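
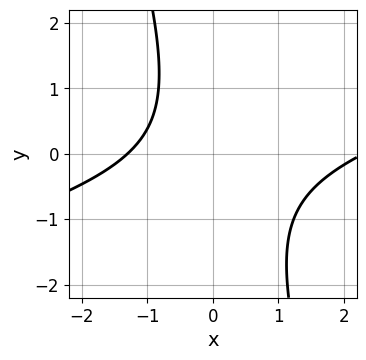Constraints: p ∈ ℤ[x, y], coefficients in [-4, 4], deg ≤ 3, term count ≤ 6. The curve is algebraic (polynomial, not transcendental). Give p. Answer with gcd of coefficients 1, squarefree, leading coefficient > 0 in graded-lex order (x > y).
The degree is 2 — the shape is more complex than any degree-1 curve.
Reading off the gridlines: it misses every integer gridline on the y-axis.
Together with the visible shape, these determine p as stated.

x^2 - 3*x*y - y^2 - x - 3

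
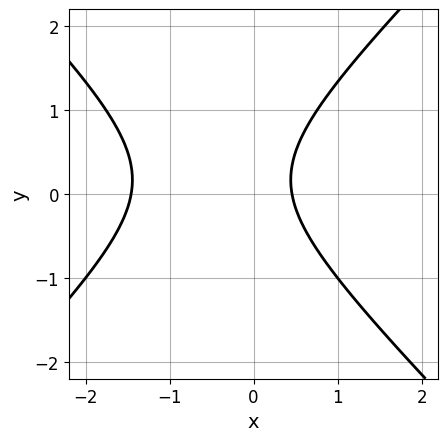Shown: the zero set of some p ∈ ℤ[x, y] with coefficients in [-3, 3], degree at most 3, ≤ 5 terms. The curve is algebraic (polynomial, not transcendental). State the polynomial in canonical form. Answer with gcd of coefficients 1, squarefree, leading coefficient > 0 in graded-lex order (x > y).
deg p = 2. The shape is more complex than any degree-1 curve.
From the axis intercepts and sections: it misses every integer gridline on the y-axis.
Putting this together gives p.

3*x^2 - 3*y^2 + 3*x + y - 2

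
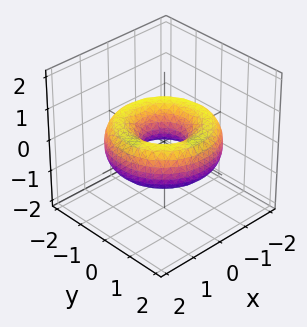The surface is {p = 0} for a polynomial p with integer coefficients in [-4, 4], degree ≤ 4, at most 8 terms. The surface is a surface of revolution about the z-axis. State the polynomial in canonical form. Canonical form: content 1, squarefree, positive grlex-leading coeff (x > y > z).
Degree: the shape is more complex than any degree-3 surface, so deg p = 4.
Symmetry: the z-axis is an axis of rotation, so x and y enter only as x² + y².
Checking where it meets the axes: the surface avoids every integer z-axis point in the box; a circular section at z = 0 has radius between 0 and 1.
The integer polynomial consistent with all of this is the stated p.

x^4 + 2*x^2*y^2 + y^4 - 3*x^2 - 3*y^2 + 3*z^2 + 1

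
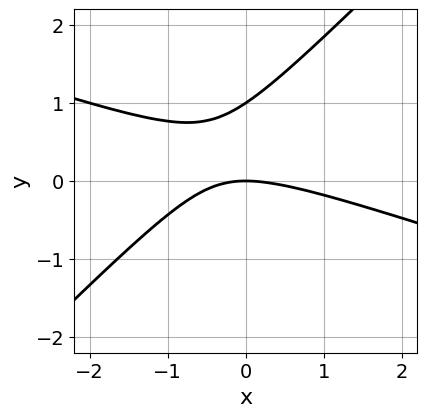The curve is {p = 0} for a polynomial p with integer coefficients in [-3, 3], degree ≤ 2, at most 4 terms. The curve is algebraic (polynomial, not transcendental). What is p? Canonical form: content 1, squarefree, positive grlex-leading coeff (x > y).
x^2 + 2*x*y - 3*y^2 + 3*y

First, degree: a generic line meets the curve in up to 2 points, so deg p = 2.
Then, from the axis intercepts and sections: it meets the x-axis at x = 0 (among the integer gridlines); the y-axis gridline crossings are at y ∈ {0, 1}.
Finally, fitting integer coefficients to these (and the overall shape) gives p.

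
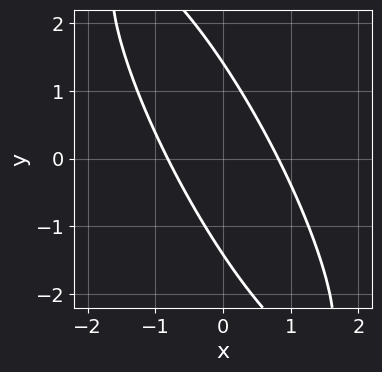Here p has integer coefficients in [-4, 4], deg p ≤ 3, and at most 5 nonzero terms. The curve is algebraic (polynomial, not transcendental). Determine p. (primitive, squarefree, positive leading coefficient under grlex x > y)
3*x^2 + 3*x*y + y^2 - 2

First, the degree is 2 — a generic line meets the curve in up to 2 points.
Finally, matching integer coefficients to the picture gives p.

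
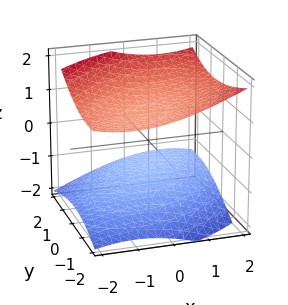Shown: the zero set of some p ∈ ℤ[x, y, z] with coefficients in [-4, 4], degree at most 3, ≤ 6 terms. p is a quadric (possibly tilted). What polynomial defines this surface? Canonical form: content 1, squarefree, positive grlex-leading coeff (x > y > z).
x^2 - x*y + y^2 + y*z - 3*z^2 + 3

The picture has 2 separate pieces. Treating them together as one polynomial.
deg p = 2. The shape is more complex than any degree-1 surface.
Reading off the gridlines: no y-intercept at any integer in the box; among the integer gridlines, it crosses the z-axis at z ∈ {-1, 1}.
Solving for integer coefficients yields p as stated.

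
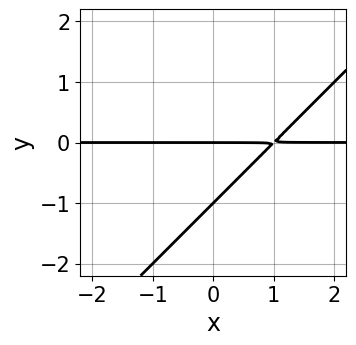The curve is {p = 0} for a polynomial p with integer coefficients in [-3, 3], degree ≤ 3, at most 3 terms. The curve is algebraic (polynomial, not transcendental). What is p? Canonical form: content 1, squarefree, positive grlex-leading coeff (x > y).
x*y - y^2 - y

(a) Degree: the shape is more complex than any degree-1 curve, so deg p = 2.
(b) Checking where it meets the axes: among the integer gridlines, it crosses the y-axis at y ∈ {-1, 0}; the visible x-axis segment lies entirely on the curve.
(c) Putting this together gives p.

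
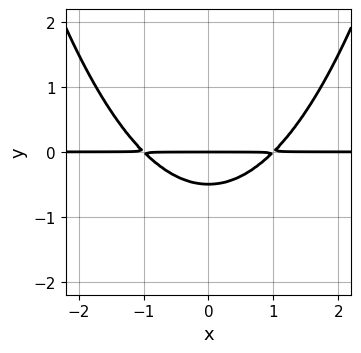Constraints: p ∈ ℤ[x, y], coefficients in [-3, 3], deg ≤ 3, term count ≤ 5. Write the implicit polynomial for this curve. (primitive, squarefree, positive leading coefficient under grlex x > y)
x^2*y - 2*y^2 - y

The degree is 3 — a generic line meets the curve in up to 3 points.
Symmetries: it's symmetric under x → −x, forcing even powers of x.
Reading off the gridlines: every point of the x-axis in the box is on the curve; one y-axis crossing is at y = 0.
Solving for integer coefficients yields p as stated.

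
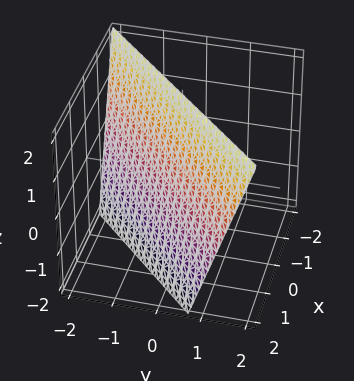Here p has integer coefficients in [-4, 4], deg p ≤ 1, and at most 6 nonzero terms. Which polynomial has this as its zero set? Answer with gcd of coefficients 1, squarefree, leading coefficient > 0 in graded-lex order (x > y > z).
3*x - 3*y + z - 2

1. Degree: every cross-section is a straight line — this is a plane, so deg p = 1.
2. From the axis intercepts and sections: one z-axis crossing is at z = 2.
3. Assembling these constraints gives the stated polynomial.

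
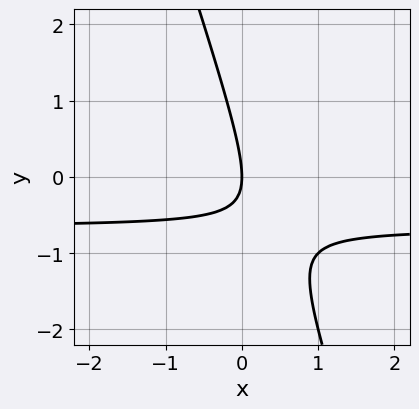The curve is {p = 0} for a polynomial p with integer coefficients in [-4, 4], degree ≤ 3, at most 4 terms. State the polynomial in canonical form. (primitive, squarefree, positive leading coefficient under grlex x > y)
3*x*y + y^2 + 2*x

First, the degree is 2 — no degree-1 curve has this shape.
Next, against the integer gridlines: it crosses the y-axis at the gridline y = 0; it meets the x-axis at x = 0 (among the integer gridlines).
Finally, fitting integer coefficients to these (and the overall shape) gives p.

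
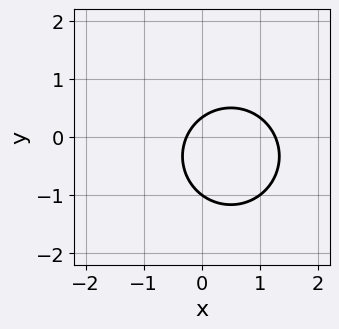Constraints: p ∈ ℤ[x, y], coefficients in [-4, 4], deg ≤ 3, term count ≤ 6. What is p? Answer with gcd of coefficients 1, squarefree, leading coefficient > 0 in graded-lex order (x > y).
(a) deg p = 2. No degree-1 curve has this shape.
(b) Checking where it meets the axes: one y-axis crossing is at y = -1.
(c) Putting this together gives p.

3*x^2 + 3*y^2 - 3*x + 2*y - 1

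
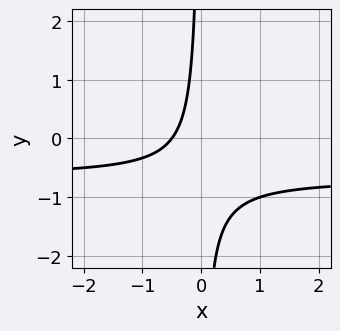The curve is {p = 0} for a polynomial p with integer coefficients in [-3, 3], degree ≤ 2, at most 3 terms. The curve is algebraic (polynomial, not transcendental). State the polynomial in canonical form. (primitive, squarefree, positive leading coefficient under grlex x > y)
(a) deg p = 2.
(b) From the axis intercepts and sections: it misses every integer gridline on the y-axis.
(c) Solving for integer coefficients yields p as stated.

3*x*y + 2*x + 1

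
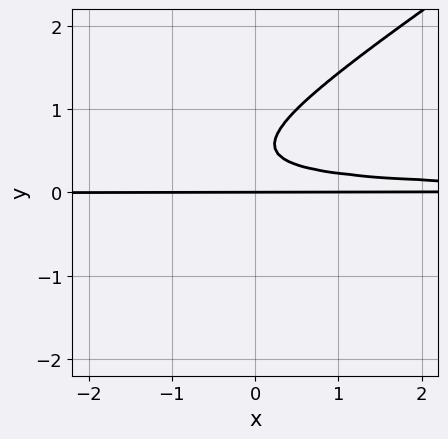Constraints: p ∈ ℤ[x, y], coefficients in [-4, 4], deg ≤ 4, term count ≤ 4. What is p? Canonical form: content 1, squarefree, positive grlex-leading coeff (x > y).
2*x*y^2 - 3*y^3 + 3*y^2 - y

First, degree: no degree-2 curve has this shape, so deg p = 3.
Next, from the axis intercepts and sections: the visible x-axis segment lies entirely on the curve; it crosses the y-axis at the gridline y = 0.
Finally, together with the visible shape, these determine p as stated.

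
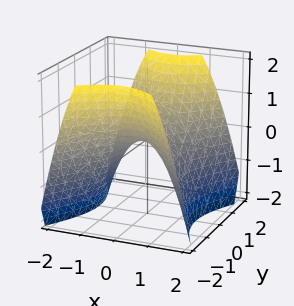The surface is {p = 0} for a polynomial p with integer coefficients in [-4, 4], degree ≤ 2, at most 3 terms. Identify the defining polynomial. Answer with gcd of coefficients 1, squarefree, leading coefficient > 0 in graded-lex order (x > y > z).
3*x^2 - 2*y^2 + 3*z

First, degree: a saddle surface; a quadric, so deg p = 2.
Next, symmetries: the y ↦ −y reflection is a symmetry, so y appears only in even powers; mirror symmetry x ↦ −x ⇒ only even powers of x.
Next, against the integer gridlines: one y-axis crossing is at y = 0; one z-axis crossing is at z = 0.
Finally, the integer polynomial consistent with all of this is the stated p.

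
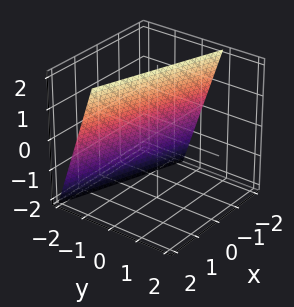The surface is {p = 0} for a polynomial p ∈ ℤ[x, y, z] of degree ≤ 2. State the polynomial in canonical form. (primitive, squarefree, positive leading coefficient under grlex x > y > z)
x + 3*y - z + 2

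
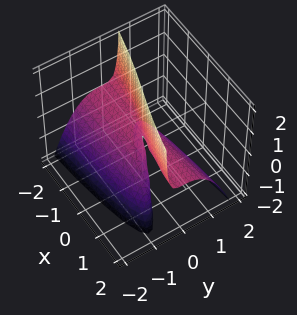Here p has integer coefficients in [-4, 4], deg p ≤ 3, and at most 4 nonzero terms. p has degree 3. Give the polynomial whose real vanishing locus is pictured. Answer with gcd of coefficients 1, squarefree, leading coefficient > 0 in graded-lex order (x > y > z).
First, deg p = 3.
Next, observable constraints: every point of the z-axis in the box is on the surface; the visible x-axis segment lies entirely on the surface; it crosses the y-axis at the gridline y = 0.
Finally, matching integer coefficients to the picture gives p.

3*y^3 + x*z + 3*y*z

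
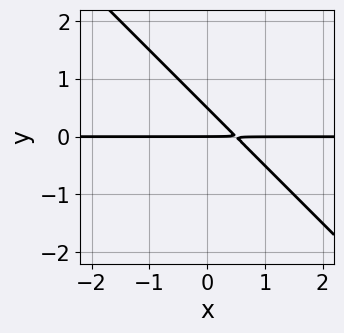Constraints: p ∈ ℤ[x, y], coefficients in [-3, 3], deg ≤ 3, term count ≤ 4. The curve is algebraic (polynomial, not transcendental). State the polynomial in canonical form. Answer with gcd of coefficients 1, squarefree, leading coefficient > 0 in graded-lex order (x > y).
2*x*y + 2*y^2 - y

(a) Degree: no degree-1 curve has this shape, so deg p = 2.
(b) Reading off the gridlines: every point of the x-axis in the box is on the curve; it meets the y-axis at y = 0 (among the integer gridlines).
(c) Together with the visible shape, these determine p as stated.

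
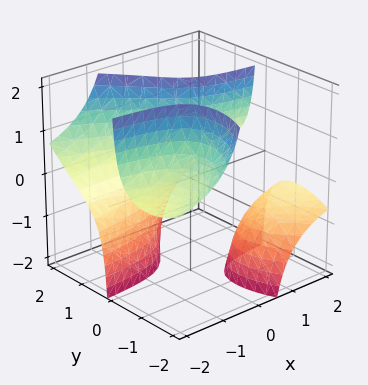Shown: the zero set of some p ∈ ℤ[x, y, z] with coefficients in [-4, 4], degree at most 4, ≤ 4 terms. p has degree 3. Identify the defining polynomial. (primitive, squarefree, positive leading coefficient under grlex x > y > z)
(a) There are 3 components. They look like related sheets of one shape, so recover p as a whole.
(b) deg p = 3. A generic line meets the surface in up to 3 points.
(c) From the axis intercepts and sections: no z-intercept at any integer in the box; it meets the y-axis at y = 1 (among the integer gridlines); it misses every integer gridline on the x-axis.
(d) Together with the visible shape, these determine p as stated.

3*x*y*z + y^3 + y^2 - 2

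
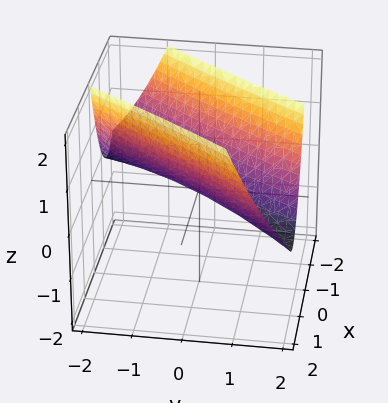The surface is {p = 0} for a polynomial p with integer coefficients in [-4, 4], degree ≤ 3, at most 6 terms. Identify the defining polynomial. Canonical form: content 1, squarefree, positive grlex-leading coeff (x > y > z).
The degree is 2 — the shape is more complex than any degree-1 surface.
Reading off the gridlines: one x-axis crossing is at x = 0; it meets the z-axis at z = 0 (among the integer gridlines).
Fitting integer coefficients to these (and the overall shape) gives p.

2*x^2 - 3*x*y + y^2 - 2*z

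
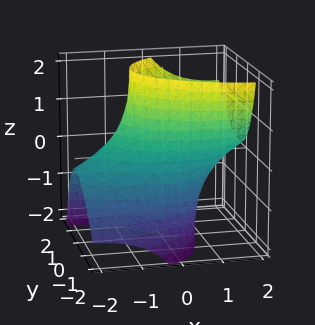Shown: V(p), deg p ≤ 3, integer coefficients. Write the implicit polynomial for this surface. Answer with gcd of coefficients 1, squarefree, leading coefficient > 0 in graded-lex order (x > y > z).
1. deg p = 2. A generic line meets the surface in up to 2 points.
2. Reading off the gridlines: the surface avoids every integer z-axis point in the box; the y-axis gridline crossings are at y ∈ {-1, 1}.
3. The integer polynomial consistent with all of this is the stated p.

x^2 - 3*x*z + 3*y^2 - 2*y*z - 3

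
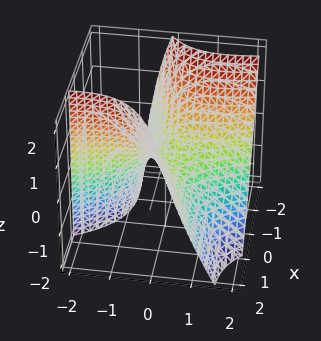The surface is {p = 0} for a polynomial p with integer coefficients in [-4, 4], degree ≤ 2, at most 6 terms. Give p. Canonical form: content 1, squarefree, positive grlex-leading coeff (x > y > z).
x^2 - 3*x*y - y^2 - y*z - 2*z

(a) Degree: the shape is more complex than any degree-1 surface, so deg p = 2.
(b) Against the integer gridlines: one x-axis crossing is at x = 0; it crosses the z-axis at the gridline z = 0; it meets the y-axis at y = 0 (among the integer gridlines).
(c) These observations pin down the coefficients.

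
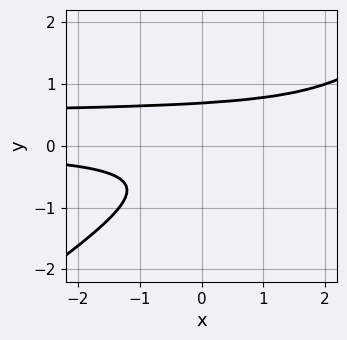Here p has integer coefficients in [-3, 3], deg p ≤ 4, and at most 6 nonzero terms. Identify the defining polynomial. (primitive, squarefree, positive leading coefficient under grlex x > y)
2*x*y^2 - 3*y^3 - x*y + 1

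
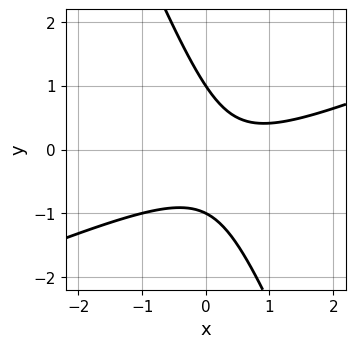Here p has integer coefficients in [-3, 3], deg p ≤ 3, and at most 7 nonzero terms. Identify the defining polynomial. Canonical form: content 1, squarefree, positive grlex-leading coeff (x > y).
(a) The degree is 2 — no degree-1 curve has this shape.
(b) Checking where it meets the axes: no x-intercept at any integer in the box; among the integer gridlines, it crosses the y-axis at y ∈ {-1, 1}.
(c) Solving for integer coefficients yields p as stated.

x^2 - 2*x*y - y^2 - x + 1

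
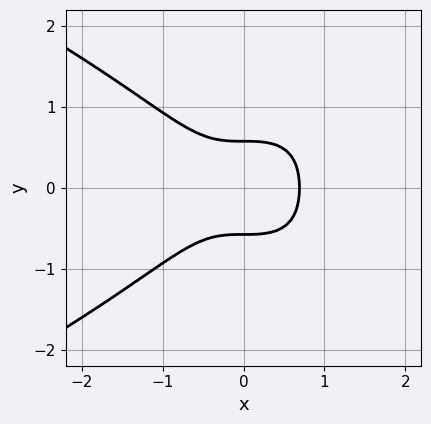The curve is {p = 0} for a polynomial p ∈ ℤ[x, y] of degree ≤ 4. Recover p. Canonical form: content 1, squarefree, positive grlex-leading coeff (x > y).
3*y^4 + 3*x^3 + 2*y^2 - 1

First, degree: the shape is more complex than any degree-3 curve, so deg p = 4.
Next, symmetries: the y ↦ −y reflection is a symmetry, so y appears only in even powers.
Finally, putting this together gives p.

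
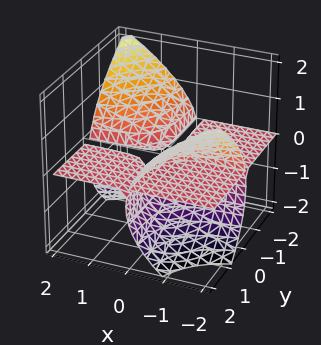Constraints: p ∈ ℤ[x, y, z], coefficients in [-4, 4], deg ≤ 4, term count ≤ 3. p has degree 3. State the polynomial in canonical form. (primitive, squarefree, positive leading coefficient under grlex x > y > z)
The picture has 3 separate pieces. They look like related sheets of one shape, so recover p as a whole.
Degree: a generic line meets the surface in up to 3 points, so deg p = 3.
From the visible intercepts: one z-axis crossing is at z = -1; every point of the y-axis in the box is on the surface.
Assembling these constraints gives the stated polynomial.

3*x*y*z + 2*z^3 + 2*z^2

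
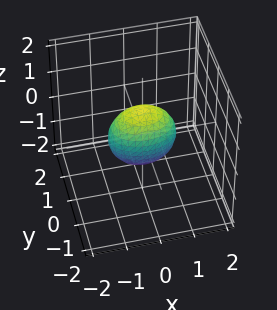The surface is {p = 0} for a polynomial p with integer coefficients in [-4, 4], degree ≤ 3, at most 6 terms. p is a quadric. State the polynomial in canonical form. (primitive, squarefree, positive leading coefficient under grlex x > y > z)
x^2 + 2*y^2 + z^2 - 1

deg p = 2.
Symmetries: the y ↦ −y reflection is a symmetry, so y appears only in even powers; mirror symmetry z ↦ −z ⇒ only even powers of z; it's symmetric under x → −x, forcing even powers of x.
Checking where it meets the axes: the z-axis gridline crossings are at z ∈ {-1, 1}; the x-axis gridline crossings are at x ∈ {-1, 1}.
These observations pin down the coefficients.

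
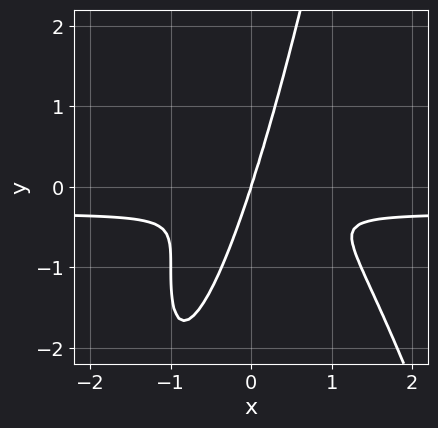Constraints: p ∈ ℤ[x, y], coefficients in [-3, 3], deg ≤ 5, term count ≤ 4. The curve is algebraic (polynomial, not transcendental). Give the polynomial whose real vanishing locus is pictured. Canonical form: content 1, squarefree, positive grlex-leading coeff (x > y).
(a) Degree: a generic line meets the curve in up to 4 points, so deg p = 4.
(b) Observable constraints: it crosses the x-axis at the gridline x = 0; one y-axis crossing is at y = 0.
(c) The integer polynomial consistent with all of this is the stated p.

3*x^3*y + x^3 + 3*x*y^2 - y^3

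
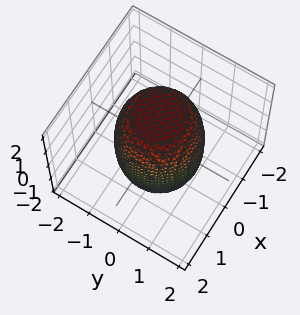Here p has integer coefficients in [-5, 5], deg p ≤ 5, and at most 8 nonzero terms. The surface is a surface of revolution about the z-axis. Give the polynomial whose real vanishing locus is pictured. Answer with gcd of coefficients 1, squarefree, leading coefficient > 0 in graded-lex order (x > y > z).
2*x^4 + 4*x^2*y^2 + 2*y^4 - x^2 - y^2 + z^2 - 3

(a) The degree is 4 — no degree-3 surface has this shape.
(b) By symmetry, every cross-section ⟂ z is a circle, so x, y appear only via x² + y².
(c) Observable constraints: a circular section at z = 1 has radius between 1 and 2.
(d) Assembling these constraints gives the stated polynomial.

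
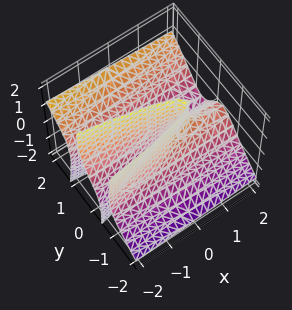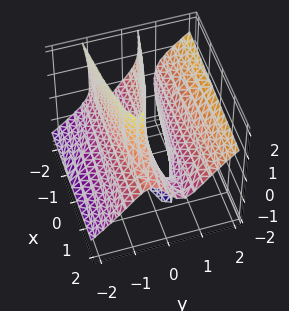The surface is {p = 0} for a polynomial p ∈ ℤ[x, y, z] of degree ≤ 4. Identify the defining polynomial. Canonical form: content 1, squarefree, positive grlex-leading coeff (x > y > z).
3*y^3 - 3*y^2*z - y*z^2 - x*z - 3*y

deg p = 3.
Reading off the gridlines: the y-axis gridline crossings are at y ∈ {-1, 0, 1}; every point of the x-axis in the box is on the surface; every point of the z-axis in the box is on the surface.
Together with the visible shape, these determine p as stated.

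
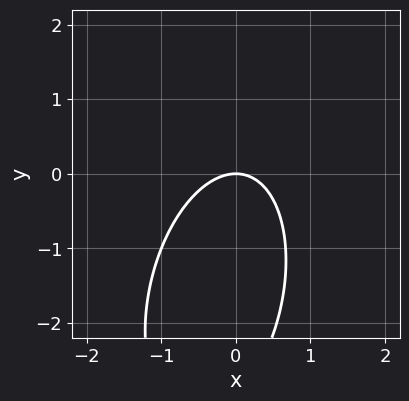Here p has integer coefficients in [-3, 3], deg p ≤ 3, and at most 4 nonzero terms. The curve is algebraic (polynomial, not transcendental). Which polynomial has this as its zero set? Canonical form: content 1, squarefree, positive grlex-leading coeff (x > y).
3*x^2 - x*y + y^2 + 3*y

First, the degree is 2 — a generic line meets the curve in up to 2 points.
Then, from the axis intercepts and sections: it meets the y-axis at y = 0 (among the integer gridlines); it meets the x-axis at x = 0 (among the integer gridlines).
Finally, matching integer coefficients to the picture gives p.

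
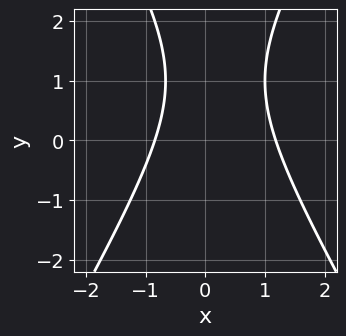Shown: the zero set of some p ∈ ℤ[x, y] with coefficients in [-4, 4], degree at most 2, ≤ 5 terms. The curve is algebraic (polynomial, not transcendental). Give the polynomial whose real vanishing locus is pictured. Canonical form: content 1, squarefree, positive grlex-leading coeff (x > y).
The degree is 2 — no degree-1 curve has this shape.
Against the integer gridlines: it misses every integer gridline on the y-axis.
Solving for integer coefficients yields p as stated.

3*x^2 - y^2 - x + 2*y - 3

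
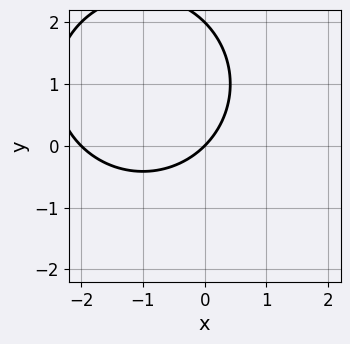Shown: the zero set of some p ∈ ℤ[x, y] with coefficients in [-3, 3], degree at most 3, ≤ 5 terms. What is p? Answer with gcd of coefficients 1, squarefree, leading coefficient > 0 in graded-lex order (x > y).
x^2 + y^2 + 2*x - 2*y

The degree is 2 — no degree-1 curve has this shape.
Against the integer gridlines: among the integer gridlines, it crosses the x-axis at x ∈ {-2, 0}; the y-axis gridline crossings are at y ∈ {0, 2}.
The integer polynomial consistent with all of this is the stated p.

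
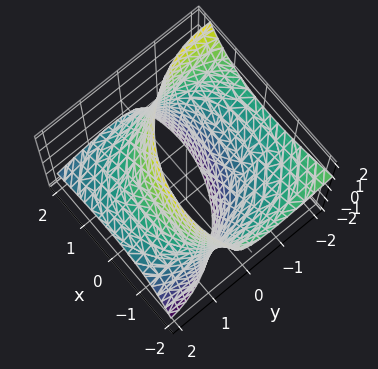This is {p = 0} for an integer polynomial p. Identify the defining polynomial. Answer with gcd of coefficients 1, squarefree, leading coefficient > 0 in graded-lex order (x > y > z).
x^2 + x*z + y^2 + 2*y*z - 3

First, deg p = 2. The shape is more complex than any degree-1 surface.
Then, from the visible intercepts: it misses every integer gridline on the z-axis.
Finally, together with the visible shape, these determine p as stated.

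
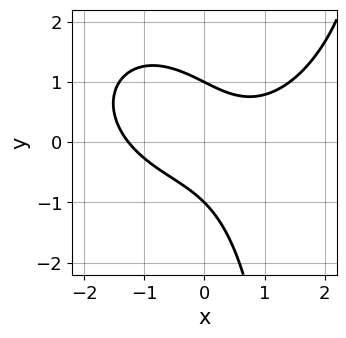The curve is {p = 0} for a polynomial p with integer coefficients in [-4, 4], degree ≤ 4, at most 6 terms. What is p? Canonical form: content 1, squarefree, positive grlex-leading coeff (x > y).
First, the degree is 3 — the shape is more complex than any degree-2 curve.
Next, from the visible intercepts: the y-axis gridline crossings are at y ∈ {-1, 1}.
Finally, these observations pin down the coefficients.

x^3 + x*y^2 - 3*x*y - 2*y^2 + 2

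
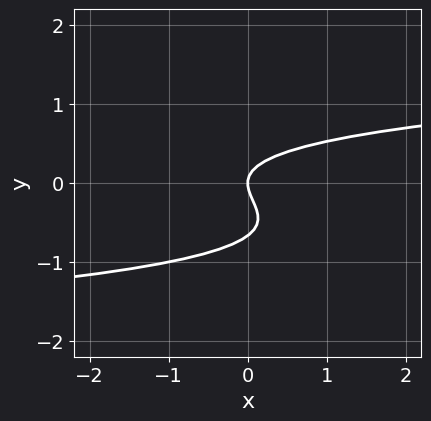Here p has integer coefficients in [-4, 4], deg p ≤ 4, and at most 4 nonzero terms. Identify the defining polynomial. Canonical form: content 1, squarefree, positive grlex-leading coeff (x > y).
3*y^3 + 2*y^2 - x

1. Degree: the shape is more complex than any degree-2 curve, so deg p = 3.
2. From the axis intercepts and sections: it meets the y-axis at y = 0 (among the integer gridlines); one x-axis crossing is at x = 0.
3. Solving for integer coefficients yields p as stated.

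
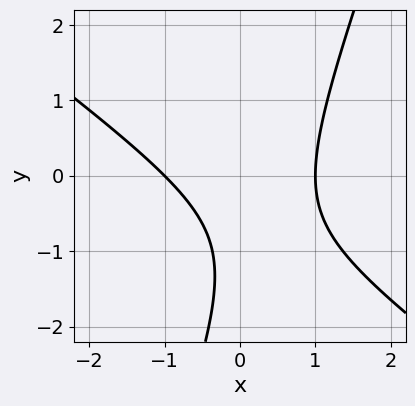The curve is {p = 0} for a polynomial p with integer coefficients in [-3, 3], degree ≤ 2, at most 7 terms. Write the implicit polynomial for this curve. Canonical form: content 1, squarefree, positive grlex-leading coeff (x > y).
2*x^2 + 2*x*y - y^2 - 2*y - 2

First, the degree is 2 — a generic line meets the curve in up to 2 points.
Then, checking where it meets the axes: among the integer gridlines, it crosses the x-axis at x ∈ {-1, 1}; no y-intercept at any integer in the box.
Finally, these observations pin down the coefficients.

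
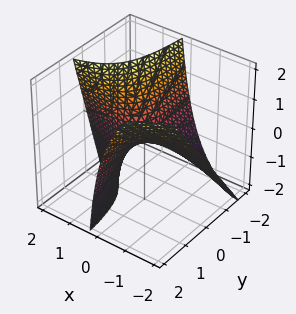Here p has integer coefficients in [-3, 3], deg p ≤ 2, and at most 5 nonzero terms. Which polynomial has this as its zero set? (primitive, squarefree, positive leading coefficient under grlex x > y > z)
deg p = 2. No degree-1 surface has this shape.
Observable constraints: one z-axis crossing is at z = 0; every point of the y-axis in the box is on the surface; the visible x-axis segment lies entirely on the surface.
Together with the visible shape, these determine p as stated.

2*x*y - x*z + z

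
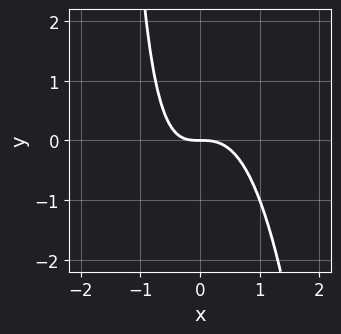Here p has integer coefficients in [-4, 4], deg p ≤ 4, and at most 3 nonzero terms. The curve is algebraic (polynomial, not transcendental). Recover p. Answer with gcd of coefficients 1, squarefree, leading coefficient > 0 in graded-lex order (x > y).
1. Degree: the shape is more complex than any degree-2 curve, so deg p = 3.
2. Observable constraints: it meets the x-axis at x = 0 (among the integer gridlines); it crosses the y-axis at the gridline y = 0.
3. These observations pin down the coefficients.

3*x^3 + x*y + 2*y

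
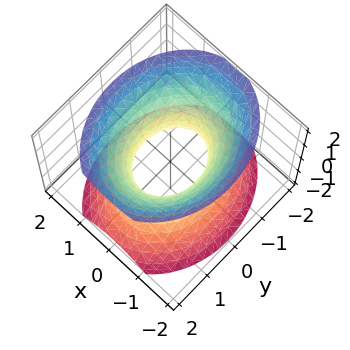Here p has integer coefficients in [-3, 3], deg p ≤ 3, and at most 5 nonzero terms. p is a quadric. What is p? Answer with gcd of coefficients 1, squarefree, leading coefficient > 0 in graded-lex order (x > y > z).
First, degree: an hourglass — one-sheet hyperboloid; a quadric, so deg p = 2.
Then, symmetries: it's symmetric under z → −z, forcing even powers of z; it's symmetric under y → −y, forcing even powers of y; mirror symmetry x ↦ −x ⇒ only even powers of x.
Next, checking where it meets the axes: the y-axis gridline crossings are at y ∈ {-1, 1}; the surface avoids every integer z-axis point in the box.
Finally, together with the visible shape, these determine p as stated.

3*x^2 + 2*y^2 - 2*z^2 - 2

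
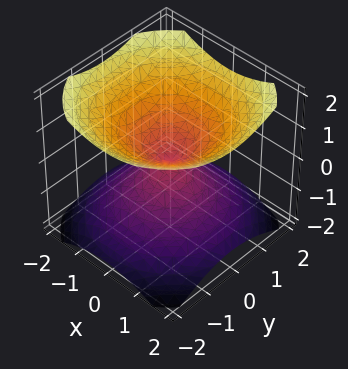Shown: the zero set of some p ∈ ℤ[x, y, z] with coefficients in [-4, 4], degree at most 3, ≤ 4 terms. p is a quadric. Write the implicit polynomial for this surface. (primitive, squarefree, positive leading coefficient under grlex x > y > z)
(a) There are 2 components.
(b) Degree: two nappes meeting at a single point; a quadric, so deg p = 2.
(c) By symmetry, the surface is invariant under rotation about z: p = q(x² + y², z); the z ↦ −z reflection is a symmetry, so z appears only in even powers.
(d) Observable constraints: it crosses the z-axis at the gridline z = 0; one x-axis crossing is at x = 0; one y-axis crossing is at y = 0; a circular section at z = 1 has radius between 1 and 2.
(e) Putting this together gives p.

2*x^2 + 2*y^2 - 3*z^2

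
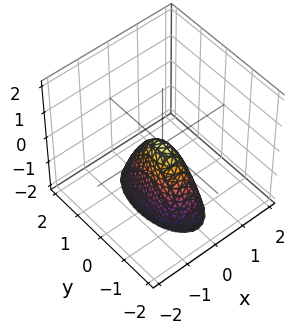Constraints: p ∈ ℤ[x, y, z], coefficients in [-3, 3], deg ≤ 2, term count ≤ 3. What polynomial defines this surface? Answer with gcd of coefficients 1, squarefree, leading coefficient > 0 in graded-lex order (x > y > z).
3*x^2 + y^2 + z

deg p = 2. A single bowl opening along one axis; a quadric.
Symmetries: the y ↦ −y reflection is a symmetry, so y appears only in even powers; the x ↦ −x reflection is a symmetry, so x appears only in even powers.
From the visible intercepts: one y-axis crossing is at y = 0; it crosses the x-axis at the gridline x = 0; it crosses the z-axis at the gridline z = 0.
These observations pin down the coefficients.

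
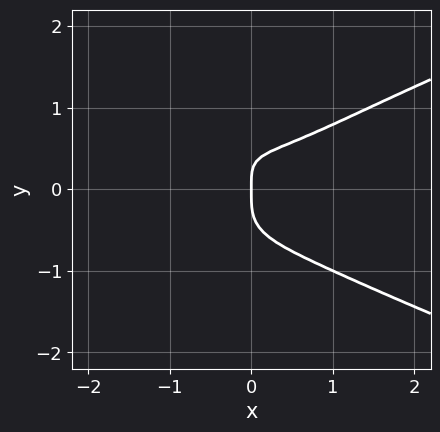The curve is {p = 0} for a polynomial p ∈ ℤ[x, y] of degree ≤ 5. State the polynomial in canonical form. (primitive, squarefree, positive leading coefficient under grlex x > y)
3*y^4 - x^3 + x*y - x

1. The degree is 4 — no degree-3 curve has this shape.
2. Checking where it meets the axes: it crosses the y-axis at the gridline y = 0; one x-axis crossing is at x = 0.
3. Fitting integer coefficients to these (and the overall shape) gives p.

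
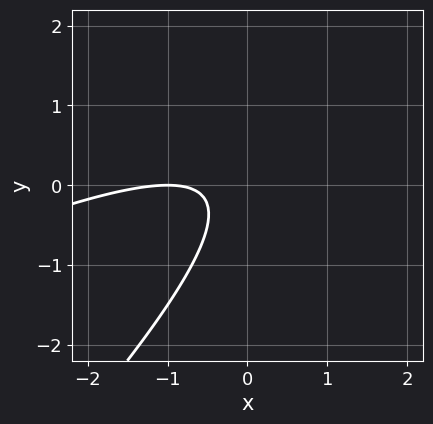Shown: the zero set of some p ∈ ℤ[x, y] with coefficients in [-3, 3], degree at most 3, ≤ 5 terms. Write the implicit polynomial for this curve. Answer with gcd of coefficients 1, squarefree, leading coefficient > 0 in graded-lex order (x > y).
x^2 - 3*x*y + 2*y^2 + 2*x + 1

(a) The degree is 2 — a generic line meets the curve in up to 2 points.
(b) Observable constraints: no y-intercept at any integer in the box; it meets the x-axis at x = -1 (among the integer gridlines).
(c) Assembling these constraints gives the stated polynomial.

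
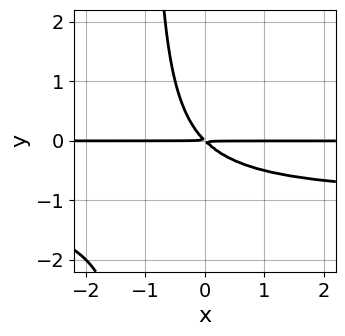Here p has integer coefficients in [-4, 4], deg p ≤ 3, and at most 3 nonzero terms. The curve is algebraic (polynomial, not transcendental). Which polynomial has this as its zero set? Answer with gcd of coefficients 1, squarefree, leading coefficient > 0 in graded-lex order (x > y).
1. Degree: the shape is more complex than any degree-2 curve, so deg p = 3.
2. From the visible intercepts: the visible x-axis segment lies entirely on the curve.
3. Solving for integer coefficients yields p as stated.

x*y^2 + x*y + y^2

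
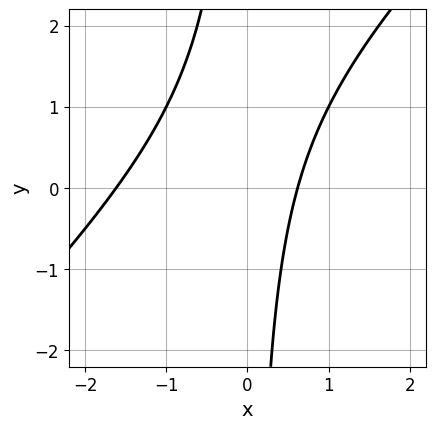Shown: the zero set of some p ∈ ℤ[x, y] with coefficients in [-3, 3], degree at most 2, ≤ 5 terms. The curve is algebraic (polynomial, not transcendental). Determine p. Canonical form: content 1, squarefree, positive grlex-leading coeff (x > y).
x^2 - x*y + x - 1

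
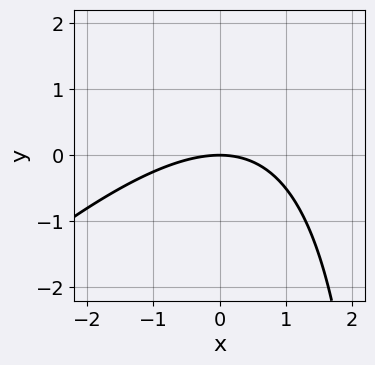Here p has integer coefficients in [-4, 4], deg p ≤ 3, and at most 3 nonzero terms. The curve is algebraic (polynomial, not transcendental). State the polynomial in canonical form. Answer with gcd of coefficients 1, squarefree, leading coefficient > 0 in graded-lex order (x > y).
1. The degree is 2 — a generic line meets the curve in up to 2 points.
2. From the visible intercepts: it meets the x-axis at x = 0 (among the integer gridlines); it meets the y-axis at y = 0 (among the integer gridlines).
3. Matching integer coefficients to the picture gives p.

x^2 - x*y + 3*y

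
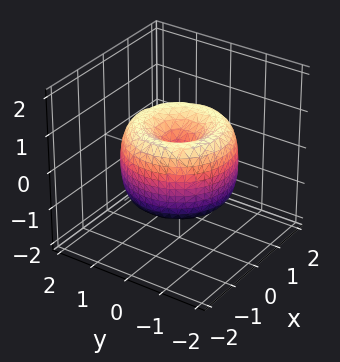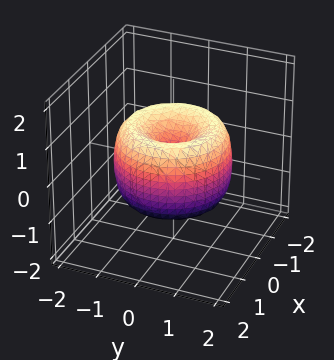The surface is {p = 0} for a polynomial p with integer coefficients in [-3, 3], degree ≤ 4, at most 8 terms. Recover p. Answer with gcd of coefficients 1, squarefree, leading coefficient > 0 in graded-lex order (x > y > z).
deg p = 4. No degree-3 surface has this shape.
Symmetries: rotational symmetry about the z-axis ⇒ p depends on x, y only through x² + y².
Observable constraints: one x-axis crossing is at x = 0; it crosses the y-axis at the gridline y = 0; a circular section at z = -1 has radius exactly 1.
Solving for integer coefficients yields p as stated.

x^4 + 2*x^2*y^2 + y^4 - 2*x^2 - 2*y^2 + z^2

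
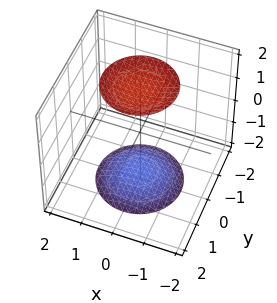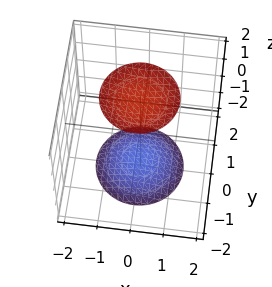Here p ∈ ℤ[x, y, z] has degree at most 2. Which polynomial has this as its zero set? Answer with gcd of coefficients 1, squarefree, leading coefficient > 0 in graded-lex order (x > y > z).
The picture has 2 separate pieces. They look like related sheets of one shape, so recover p as a whole.
deg p = 2. Two separate bowl-shaped sheets opening away from each other; a quadric.
Symmetries: rotational symmetry about the z-axis ⇒ p depends on x, y only through x² + y²; it's symmetric under z → −z, forcing even powers of z.
From the axis intercepts and sections: a circular section at z = 2 has radius exactly 1; the surface avoids every integer y-axis point in the box; the surface avoids every integer x-axis point in the box.
Together with the visible shape, these determine p as stated.

x^2 + y^2 - z^2 + 3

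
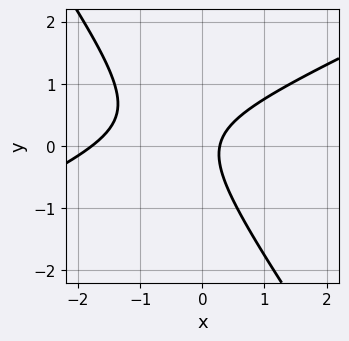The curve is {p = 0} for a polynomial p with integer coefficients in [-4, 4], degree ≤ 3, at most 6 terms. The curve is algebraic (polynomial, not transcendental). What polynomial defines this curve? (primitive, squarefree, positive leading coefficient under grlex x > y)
2*x^2 - 3*x*y - 3*y^2 + 3*x - 1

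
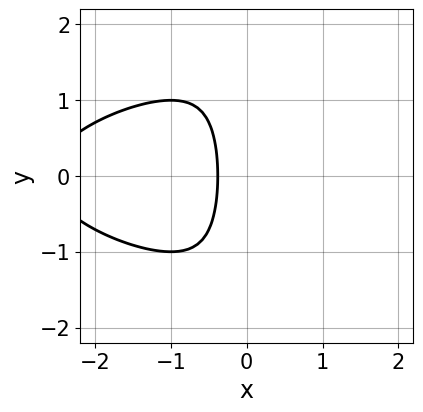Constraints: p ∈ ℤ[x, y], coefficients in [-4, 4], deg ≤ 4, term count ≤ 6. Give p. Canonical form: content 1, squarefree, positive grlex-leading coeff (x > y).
The degree is 3 — the shape is more complex than any degree-2 curve.
Symmetries: the y ↦ −y reflection is a symmetry, so y appears only in even powers.
From the visible intercepts: it misses every integer gridline on the y-axis.
The integer polynomial consistent with all of this is the stated p.

x*y^2 - x^2 - 3*x - 1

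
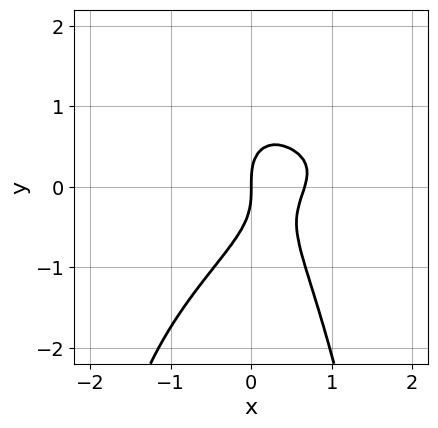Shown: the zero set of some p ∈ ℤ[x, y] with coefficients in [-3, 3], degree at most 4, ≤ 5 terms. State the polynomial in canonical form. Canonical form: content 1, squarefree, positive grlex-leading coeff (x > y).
2*x^3*y - 3*x^2*y^2 - 2*y^3 - 3*x^2 + 2*x

1. Degree: no degree-3 curve has this shape, so deg p = 4.
2. Reading off the gridlines: it meets the x-axis at x = 0 (among the integer gridlines); one y-axis crossing is at y = 0.
3. Together with the visible shape, these determine p as stated.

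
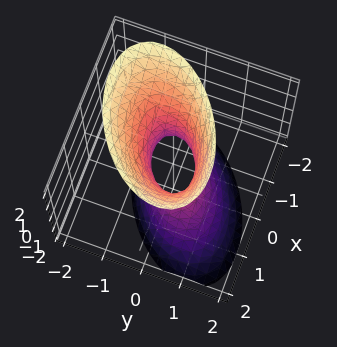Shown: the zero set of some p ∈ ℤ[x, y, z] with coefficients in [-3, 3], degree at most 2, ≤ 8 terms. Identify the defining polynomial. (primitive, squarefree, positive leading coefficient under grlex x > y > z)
2*x^2 - 2*x*y + 3*y^2 + y*z - z^2 - 1

deg p = 2. A generic line meets the surface in up to 2 points.
Observable constraints: it misses every integer gridline on the z-axis.
Matching integer coefficients to the picture gives p.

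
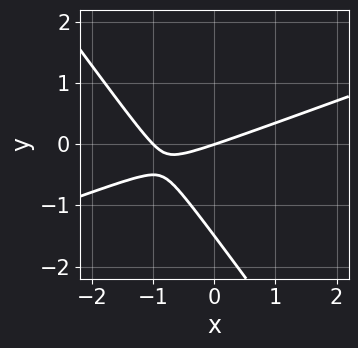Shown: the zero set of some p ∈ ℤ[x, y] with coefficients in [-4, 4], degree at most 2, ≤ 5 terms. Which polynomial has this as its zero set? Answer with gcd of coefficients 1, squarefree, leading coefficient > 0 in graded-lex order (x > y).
x^2 - 2*x*y - 2*y^2 + x - 3*y

First, deg p = 2. No degree-1 curve has this shape.
Then, observable constraints: one y-axis crossing is at y = 0; the x-axis gridline crossings are at x ∈ {-1, 0}.
Finally, fitting integer coefficients to these (and the overall shape) gives p.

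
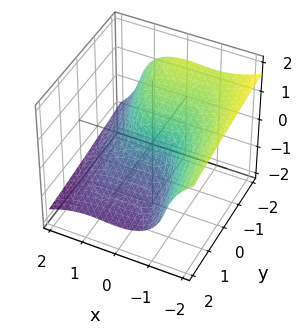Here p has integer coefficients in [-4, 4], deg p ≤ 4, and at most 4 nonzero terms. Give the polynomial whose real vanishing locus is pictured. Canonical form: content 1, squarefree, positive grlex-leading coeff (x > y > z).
2*x^3 + 2*x^2*z + 3*z^3 + 3*y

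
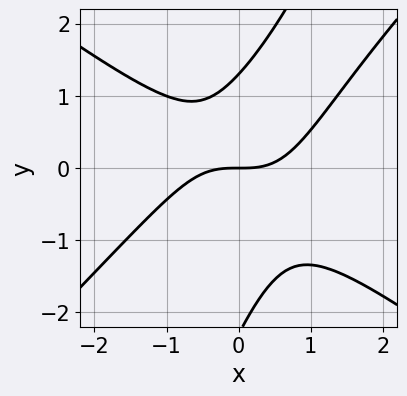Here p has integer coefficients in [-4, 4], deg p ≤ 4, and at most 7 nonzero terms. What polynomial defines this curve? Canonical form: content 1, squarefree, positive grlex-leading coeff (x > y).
2*x^3 - 3*x*y^2 + y^3 + y^2 - 3*y

First, deg p = 3. The shape is more complex than any degree-2 curve.
Then, reading off the gridlines: it crosses the x-axis at the gridline x = 0; it crosses the y-axis at the gridline y = 0.
Finally, matching integer coefficients to the picture gives p.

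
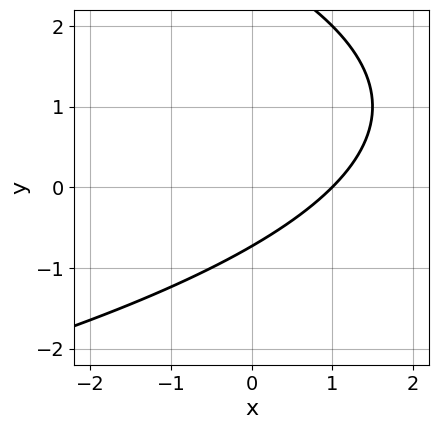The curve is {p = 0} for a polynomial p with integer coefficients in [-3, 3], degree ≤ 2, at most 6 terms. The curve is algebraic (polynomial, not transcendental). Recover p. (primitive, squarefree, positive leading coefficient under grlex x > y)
y^2 + 2*x - 2*y - 2

The degree is 2 — no degree-1 curve has this shape.
Observable constraints: it crosses the x-axis at the gridline x = 1.
Together with the visible shape, these determine p as stated.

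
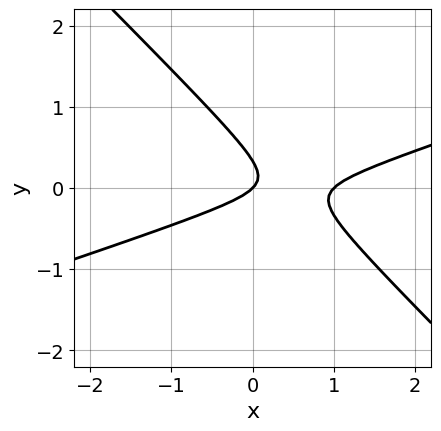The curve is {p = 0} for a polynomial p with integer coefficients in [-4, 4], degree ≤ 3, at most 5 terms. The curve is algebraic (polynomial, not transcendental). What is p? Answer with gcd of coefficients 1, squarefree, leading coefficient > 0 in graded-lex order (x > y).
First, degree: a generic line meets the curve in up to 2 points, so deg p = 2.
Next, from the axis intercepts and sections: the x-axis gridline crossings are at x ∈ {0, 1}; it meets the y-axis at y = 0 (among the integer gridlines).
Finally, assembling these constraints gives the stated polynomial.

x^2 - 2*x*y - 3*y^2 - x + y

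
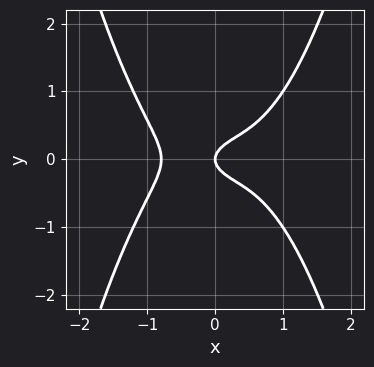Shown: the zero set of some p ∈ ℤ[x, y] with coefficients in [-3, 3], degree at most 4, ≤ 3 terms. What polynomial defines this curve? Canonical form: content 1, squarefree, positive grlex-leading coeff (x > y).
1. Degree: the shape is more complex than any degree-3 curve, so deg p = 4.
2. Symmetries: it's symmetric under y → −y, forcing even powers of y.
3. From the axis intercepts and sections: it meets the x-axis at x = 0 (among the integer gridlines); it meets the y-axis at y = 0 (among the integer gridlines).
4. Assembling these constraints gives the stated polynomial.

2*x^4 - 3*y^2 + x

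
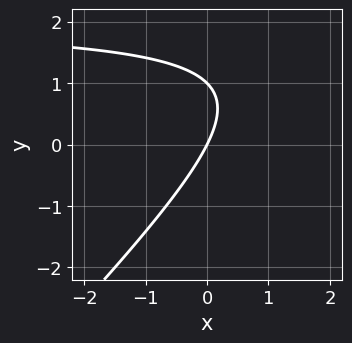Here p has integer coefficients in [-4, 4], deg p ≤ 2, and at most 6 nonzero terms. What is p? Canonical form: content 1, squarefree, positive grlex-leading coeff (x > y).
First, degree: a generic line meets the curve in up to 2 points, so deg p = 2.
Then, checking where it meets the axes: among the integer gridlines, it crosses the y-axis at y ∈ {0, 1}; it meets the x-axis at x = 0 (among the integer gridlines).
Finally, solving for integer coefficients yields p as stated.

x*y - y^2 - 2*x + y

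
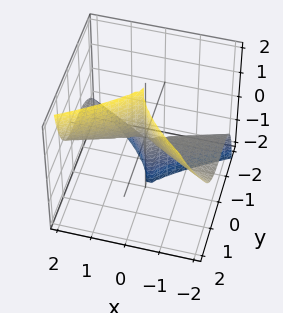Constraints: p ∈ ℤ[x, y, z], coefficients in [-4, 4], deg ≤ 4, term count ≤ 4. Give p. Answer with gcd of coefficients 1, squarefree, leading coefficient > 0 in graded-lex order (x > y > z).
(a) The degree is 3 — no degree-2 surface has this shape.
(b) From the axis intercepts and sections: every point of the x-axis in the box is on the surface; it meets the y-axis at y = 0 (among the integer gridlines).
(c) These observations pin down the coefficients.

3*x^2*z - 2*x*y*z - 3*y^3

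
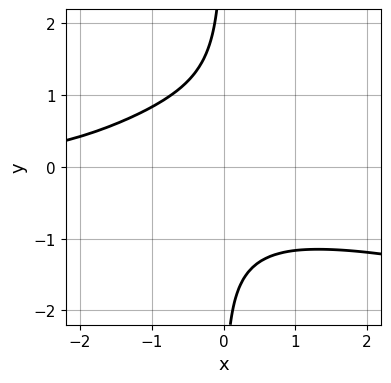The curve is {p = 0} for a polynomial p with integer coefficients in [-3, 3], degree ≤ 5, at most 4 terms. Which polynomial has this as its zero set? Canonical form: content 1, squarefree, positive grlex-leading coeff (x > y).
(a) deg p = 4.
(b) Against the integer gridlines: the curve avoids every integer x-axis point in the box; it misses every integer gridline on the y-axis.
(c) Fitting integer coefficients to these (and the overall shape) gives p.

2*x*y^3 - x^2*y + 2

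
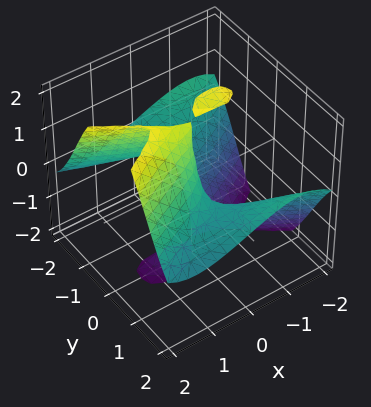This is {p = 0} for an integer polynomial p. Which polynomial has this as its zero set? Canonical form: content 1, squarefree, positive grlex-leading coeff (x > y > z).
x^3 - 2*x*y^2 - x*z^2 - 3*y^2*z + 3*x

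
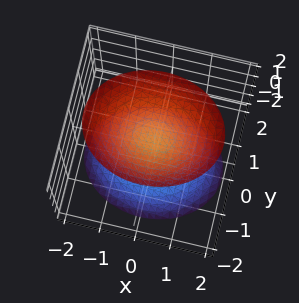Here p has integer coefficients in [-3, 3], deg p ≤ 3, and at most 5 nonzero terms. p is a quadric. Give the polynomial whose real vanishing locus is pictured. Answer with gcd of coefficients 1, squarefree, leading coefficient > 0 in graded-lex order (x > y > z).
(a) I count 2 distinct pieces.
(b) The degree is 2 — two separate bowl-shaped sheets opening away from each other; a quadric.
(c) Symmetries: the x ↦ −x reflection is a symmetry, so x appears only in even powers; the y ↦ −y reflection is a symmetry, so y appears only in even powers; it's symmetric under z → −z, forcing even powers of z.
(d) Checking where it meets the axes: among the integer gridlines, it crosses the z-axis at z ∈ {-1, 1}; the surface avoids every integer y-axis point in the box; no x-intercept at any integer in the box.
(e) Matching integer coefficients to the picture gives p.

2*x^2 + 3*y^2 - 2*z^2 + 2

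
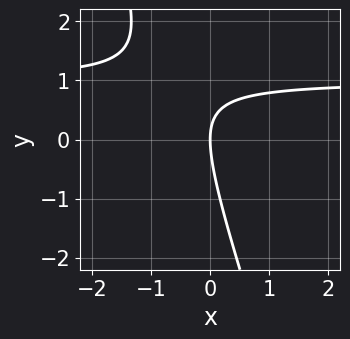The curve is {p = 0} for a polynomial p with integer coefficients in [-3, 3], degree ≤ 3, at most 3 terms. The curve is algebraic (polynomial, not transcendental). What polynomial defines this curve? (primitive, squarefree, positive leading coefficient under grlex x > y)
The degree is 2 — no degree-1 curve has this shape.
From the axis intercepts and sections: it meets the x-axis at x = 0 (among the integer gridlines); one y-axis crossing is at y = 0.
The integer polynomial consistent with all of this is the stated p.

3*x*y + y^2 - 3*x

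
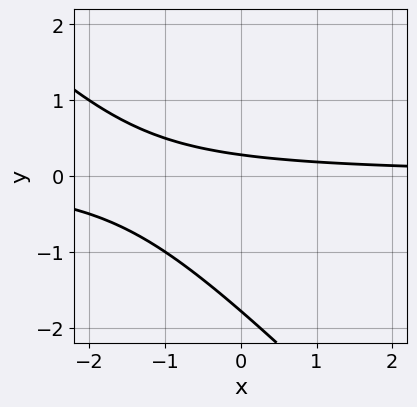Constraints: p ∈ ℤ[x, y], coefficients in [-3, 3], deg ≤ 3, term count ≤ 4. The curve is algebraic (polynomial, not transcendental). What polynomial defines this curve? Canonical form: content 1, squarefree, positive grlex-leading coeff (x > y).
2*x*y + 2*y^2 + 3*y - 1

Degree: no degree-1 curve has this shape, so deg p = 2.
Checking where it meets the axes: the curve avoids every integer x-axis point in the box.
These observations pin down the coefficients.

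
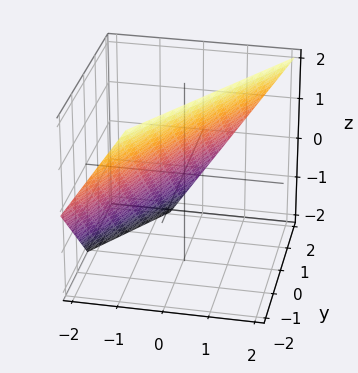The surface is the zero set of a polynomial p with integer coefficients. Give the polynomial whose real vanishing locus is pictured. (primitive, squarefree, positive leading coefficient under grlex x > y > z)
3*x - 2*y - 2*z + 2

deg p = 1.
From the axis intercepts and sections: one z-axis crossing is at z = 1; one y-axis crossing is at y = 1.
Putting this together gives p.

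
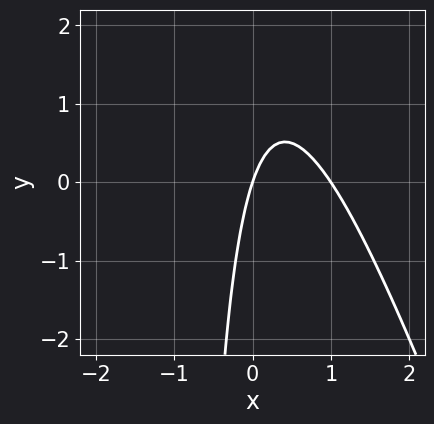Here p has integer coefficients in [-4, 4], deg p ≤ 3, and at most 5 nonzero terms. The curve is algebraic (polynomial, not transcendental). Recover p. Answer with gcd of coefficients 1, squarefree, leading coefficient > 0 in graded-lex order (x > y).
Degree: the shape is more complex than any degree-1 curve, so deg p = 2.
Observable constraints: among the integer gridlines, it crosses the x-axis at x ∈ {0, 1}; it crosses the y-axis at the gridline y = 0.
Assembling these constraints gives the stated polynomial.

3*x^2 + x*y - 3*x + y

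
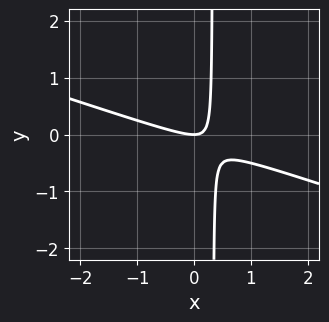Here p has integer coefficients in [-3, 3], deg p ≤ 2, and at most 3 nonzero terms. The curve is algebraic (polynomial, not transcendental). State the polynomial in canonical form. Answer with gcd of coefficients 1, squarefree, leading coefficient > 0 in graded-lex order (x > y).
x^2 + 3*x*y - y

deg p = 2.
Against the integer gridlines: it meets the y-axis at y = 0 (among the integer gridlines); one x-axis crossing is at x = 0.
Solving for integer coefficients yields p as stated.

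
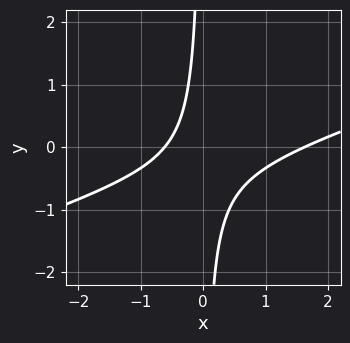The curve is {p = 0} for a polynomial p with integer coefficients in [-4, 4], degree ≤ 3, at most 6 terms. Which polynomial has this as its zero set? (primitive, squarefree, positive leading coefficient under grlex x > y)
First, deg p = 2.
Next, observable constraints: no y-intercept at any integer in the box.
Finally, together with the visible shape, these determine p as stated.

x^2 - 3*x*y - x - 1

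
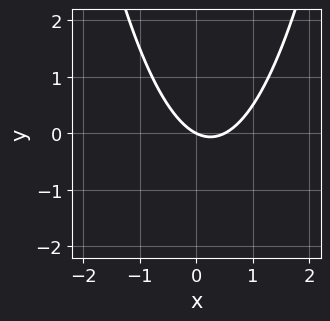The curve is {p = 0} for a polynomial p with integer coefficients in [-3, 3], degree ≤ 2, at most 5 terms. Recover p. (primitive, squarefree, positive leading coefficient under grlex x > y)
2*x^2 - x - 2*y

First, deg p = 2. A generic line meets the curve in up to 2 points.
Next, observable constraints: one y-axis crossing is at y = 0; it meets the x-axis at x = 0 (among the integer gridlines).
Finally, putting this together gives p.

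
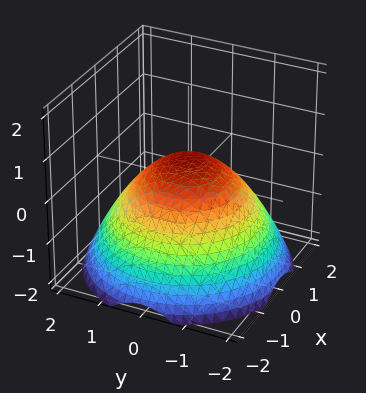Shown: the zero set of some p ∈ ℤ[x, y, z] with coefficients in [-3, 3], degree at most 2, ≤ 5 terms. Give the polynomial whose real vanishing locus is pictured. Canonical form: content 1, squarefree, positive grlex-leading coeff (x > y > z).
x^2 + y^2 + 2*z - 1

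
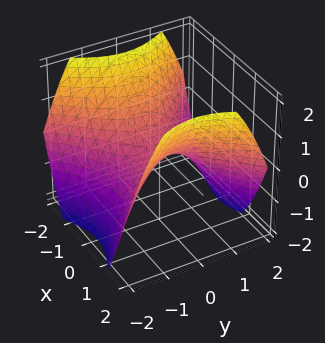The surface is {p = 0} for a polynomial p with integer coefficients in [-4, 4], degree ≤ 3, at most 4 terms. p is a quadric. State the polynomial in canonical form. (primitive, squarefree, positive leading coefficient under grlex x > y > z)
1. deg p = 2. A saddle surface; a quadric.
2. Symmetries: mirror symmetry y ↦ −y ⇒ only even powers of y; the x ↦ −x reflection is a symmetry, so x appears only in even powers.
3. Observable constraints: it meets the x-axis at x = 0 (among the integer gridlines); it meets the z-axis at z = 0 (among the integer gridlines).
4. Solving for integer coefficients yields p as stated.

2*x^2 - 2*y^2 - 3*z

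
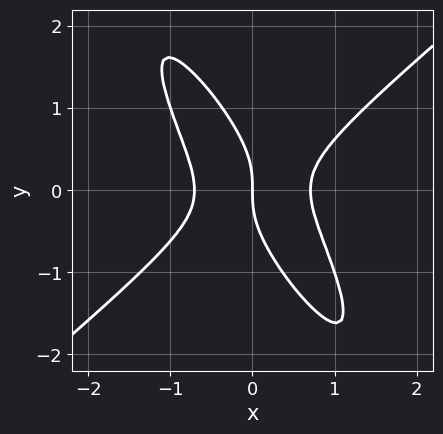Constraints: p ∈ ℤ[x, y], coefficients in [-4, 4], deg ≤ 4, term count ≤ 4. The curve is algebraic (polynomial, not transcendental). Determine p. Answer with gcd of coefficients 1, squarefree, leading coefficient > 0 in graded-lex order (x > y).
(a) Degree: the shape is more complex than any degree-2 curve, so deg p = 3.
(b) From the visible intercepts: it meets the y-axis at y = 0 (among the integer gridlines); one x-axis crossing is at x = 0.
(c) These observations pin down the coefficients.

2*x^3 - 2*x*y^2 - y^3 - x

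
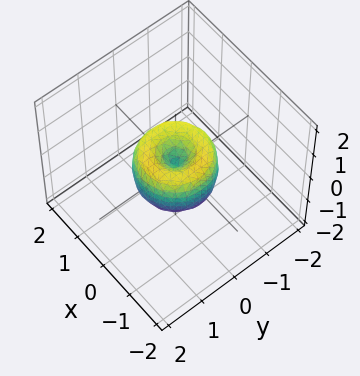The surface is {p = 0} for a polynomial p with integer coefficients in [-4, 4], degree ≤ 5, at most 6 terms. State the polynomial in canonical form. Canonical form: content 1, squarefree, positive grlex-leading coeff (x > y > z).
1. deg p = 4.
2. Symmetry: every cross-section ⟂ z is a circle, so x, y appear only via x² + y².
3. Checking where it meets the axes: the y-axis gridline crossings are at y ∈ {-1, 0, 1}; it crosses the z-axis at the gridline z = 0; the x-axis gridline crossings are at x ∈ {-1, 0, 1}.
4. Putting this together gives p.

2*x^4 + 4*x^2*y^2 + 2*y^4 - 2*x^2 - 2*y^2 + z^2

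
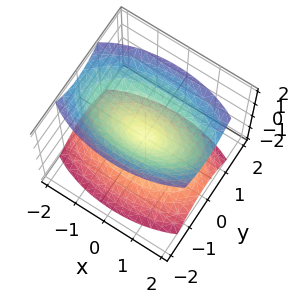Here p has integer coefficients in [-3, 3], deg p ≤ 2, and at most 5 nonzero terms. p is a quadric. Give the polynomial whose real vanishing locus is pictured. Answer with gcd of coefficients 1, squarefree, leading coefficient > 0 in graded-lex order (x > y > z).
x^2 + 3*y^2 - 2*z^2

(a) The picture has 2 separate pieces.
(b) deg p = 2.
(c) Symmetries: it's symmetric under y → −y, forcing even powers of y; mirror symmetry x ↦ −x ⇒ only even powers of x; mirror symmetry z ↦ −z ⇒ only even powers of z.
(d) Checking where it meets the axes: it crosses the z-axis at the gridline z = 0; it meets the y-axis at y = 0 (among the integer gridlines); it crosses the x-axis at the gridline x = 0.
(e) Solving for integer coefficients yields p as stated.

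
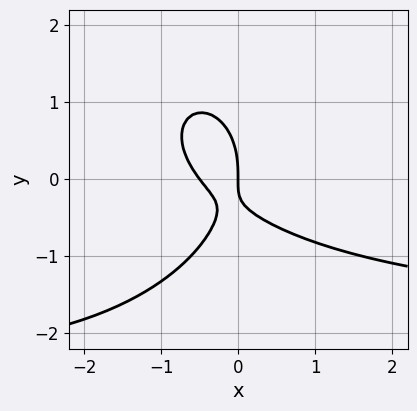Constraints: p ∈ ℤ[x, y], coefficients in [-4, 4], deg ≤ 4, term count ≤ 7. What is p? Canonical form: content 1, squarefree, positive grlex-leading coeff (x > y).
(a) Degree: a generic line meets the curve in up to 3 points, so deg p = 3.
(b) Reading off the gridlines: one y-axis crossing is at y = 0; it meets the x-axis at x = 0 (among the integer gridlines).
(c) Putting this together gives p.

x^2*y + y^3 + 2*x^2 + 2*x*y + x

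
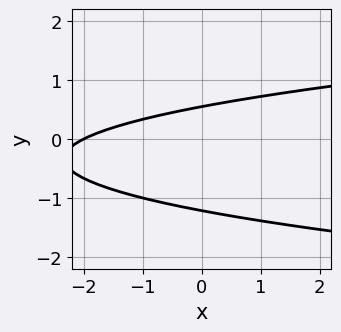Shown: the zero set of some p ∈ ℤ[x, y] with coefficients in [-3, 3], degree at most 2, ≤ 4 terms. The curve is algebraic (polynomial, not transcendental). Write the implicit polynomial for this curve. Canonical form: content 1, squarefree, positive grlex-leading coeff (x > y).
3*y^2 - x + 2*y - 2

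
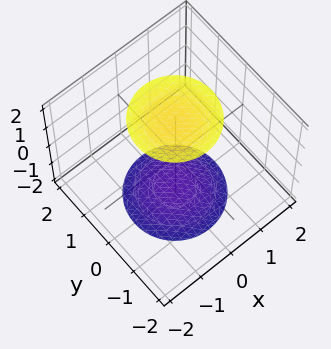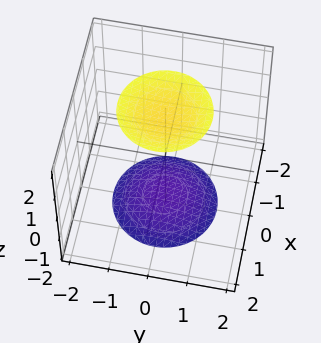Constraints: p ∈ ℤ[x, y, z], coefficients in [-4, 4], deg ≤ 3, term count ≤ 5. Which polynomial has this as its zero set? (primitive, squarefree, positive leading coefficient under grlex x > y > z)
There are 2 components.
deg p = 2.
Symmetry: the z-axis is an axis of rotation, so x and y enter only as x² + y².
Against the integer gridlines: a circular section at z = 2 has radius exactly 1; it misses every integer gridline on the y-axis; it misses every integer gridline on the x-axis.
These observations pin down the coefficients.

x^2 + y^2 - z^2 + 3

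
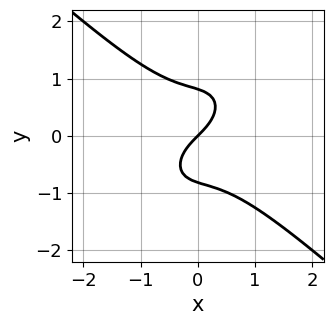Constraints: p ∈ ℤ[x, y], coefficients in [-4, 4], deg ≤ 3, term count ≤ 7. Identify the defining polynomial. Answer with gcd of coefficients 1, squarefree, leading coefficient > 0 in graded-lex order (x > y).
3*x^3 - x*y^2 + 3*y^3 + 2*x - 2*y

(a) Degree: no degree-2 curve has this shape, so deg p = 3.
(b) From the axis intercepts and sections: it crosses the y-axis at the gridline y = 0; one x-axis crossing is at x = 0.
(c) Solving for integer coefficients yields p as stated.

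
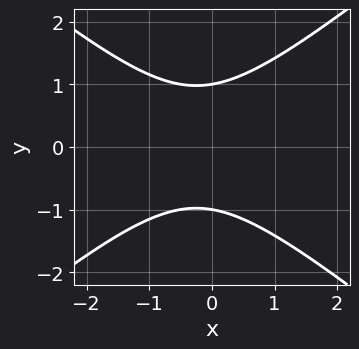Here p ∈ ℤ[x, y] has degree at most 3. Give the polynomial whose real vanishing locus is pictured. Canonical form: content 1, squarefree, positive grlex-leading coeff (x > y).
2*x^2 - 3*y^2 + x + 3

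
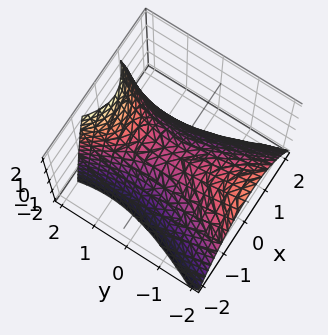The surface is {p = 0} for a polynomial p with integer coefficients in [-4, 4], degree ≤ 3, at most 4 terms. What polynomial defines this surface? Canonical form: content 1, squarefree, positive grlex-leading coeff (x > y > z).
3*x^2 - y^2 - y*z + 3*z

deg p = 2.
From the axis intercepts and sections: one x-axis crossing is at x = 0; one y-axis crossing is at y = 0; it meets the z-axis at z = 0 (among the integer gridlines).
These observations pin down the coefficients.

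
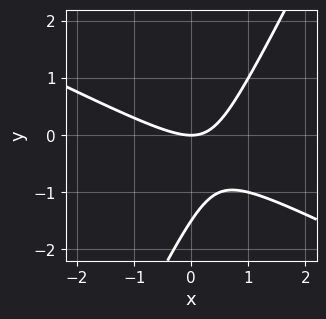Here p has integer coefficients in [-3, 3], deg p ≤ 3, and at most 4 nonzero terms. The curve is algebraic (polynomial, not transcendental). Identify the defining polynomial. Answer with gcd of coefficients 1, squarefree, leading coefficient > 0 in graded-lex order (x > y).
First, deg p = 2. No degree-1 curve has this shape.
Then, from the axis intercepts and sections: one x-axis crossing is at x = 0; it meets the y-axis at y = 0 (among the integer gridlines).
Finally, fitting integer coefficients to these (and the overall shape) gives p.

2*x^2 + 3*x*y - 2*y^2 - 3*y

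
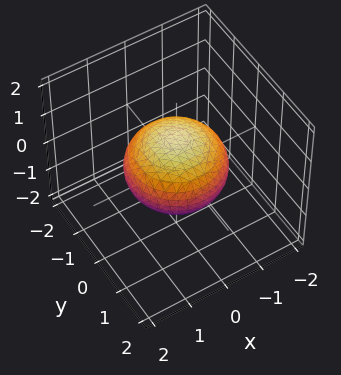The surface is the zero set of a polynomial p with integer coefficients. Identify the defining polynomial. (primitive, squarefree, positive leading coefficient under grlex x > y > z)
2*x^2 + 2*y^2 + 3*z^2 - 3

(a) deg p = 2. Bounded and convex; a quadric.
(b) Symmetries: it's symmetric under z → −z, forcing even powers of z; rotational symmetry about the z-axis ⇒ p depends on x, y only through x² + y².
(c) Against the integer gridlines: among the integer gridlines, it crosses the z-axis at z ∈ {-1, 1}; a circular section at z = 0 has radius between 1 and 2.
(d) Solving for integer coefficients yields p as stated.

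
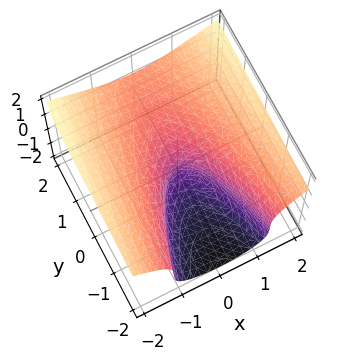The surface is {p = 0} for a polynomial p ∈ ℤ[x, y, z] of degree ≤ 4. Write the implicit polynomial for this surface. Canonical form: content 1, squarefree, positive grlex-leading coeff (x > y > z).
2*z^3 - 3*x^2 - 2*y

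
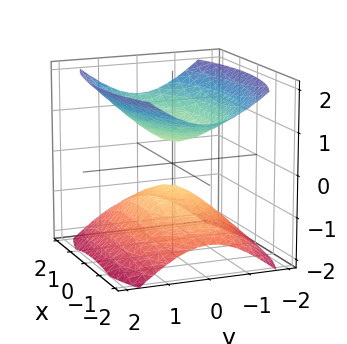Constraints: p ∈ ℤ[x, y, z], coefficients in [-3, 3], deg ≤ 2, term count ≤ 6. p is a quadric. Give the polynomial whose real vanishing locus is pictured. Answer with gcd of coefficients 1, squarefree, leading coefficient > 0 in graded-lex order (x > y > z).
x^2 + 3*y^2 - 3*z^2 + 1

1. I count 2 distinct pieces. Treating them together as one polynomial.
2. deg p = 2. Two separate bowl-shaped sheets opening away from each other; a quadric.
3. Symmetries: mirror symmetry x ↦ −x ⇒ only even powers of x; it's symmetric under z → −z, forcing even powers of z; the y ↦ −y reflection is a symmetry, so y appears only in even powers.
4. Against the integer gridlines: it misses every integer gridline on the y-axis; it misses every integer gridline on the x-axis.
5. Fitting integer coefficients to these (and the overall shape) gives p.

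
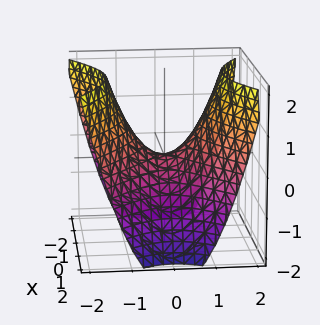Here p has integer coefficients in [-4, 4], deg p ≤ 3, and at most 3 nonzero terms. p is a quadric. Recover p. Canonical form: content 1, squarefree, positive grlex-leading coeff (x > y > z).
2*x^2 - 3*y^2 + 3*z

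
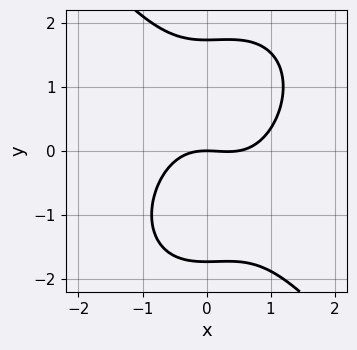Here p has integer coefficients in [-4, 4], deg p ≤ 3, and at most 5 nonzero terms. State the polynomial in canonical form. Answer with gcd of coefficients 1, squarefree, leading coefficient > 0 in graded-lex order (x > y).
2*x^3 + y^3 - x^2 - 3*y

1. Degree: no degree-2 curve has this shape, so deg p = 3.
2. Against the integer gridlines: it crosses the y-axis at the gridline y = 0; one x-axis crossing is at x = 0.
3. Putting this together gives p.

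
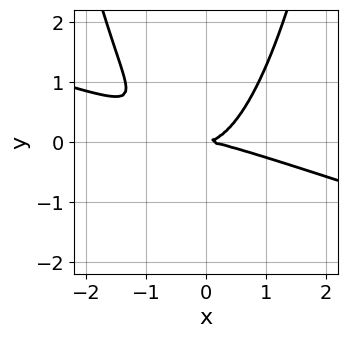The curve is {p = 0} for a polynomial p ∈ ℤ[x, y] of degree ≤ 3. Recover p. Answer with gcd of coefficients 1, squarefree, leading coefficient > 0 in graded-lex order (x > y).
1. Degree: no degree-2 curve has this shape, so deg p = 3.
2. Checking where it meets the axes: it crosses the y-axis at the gridline y = 0; it crosses the x-axis at the gridline x = 0.
3. The integer polynomial consistent with all of this is the stated p.

x^3 + 3*x^2*y - 3*y^2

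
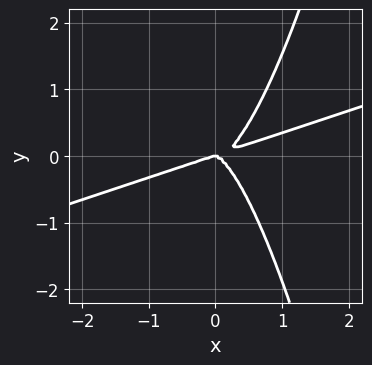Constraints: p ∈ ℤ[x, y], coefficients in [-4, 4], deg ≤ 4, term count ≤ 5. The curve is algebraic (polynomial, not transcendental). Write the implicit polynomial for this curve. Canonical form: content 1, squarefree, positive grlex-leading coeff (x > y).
x^4 - 3*x^3*y + y^3

1. deg p = 4. A generic line meets the curve in up to 4 points.
2. Observable constraints: one x-axis crossing is at x = 0; it crosses the y-axis at the gridline y = 0.
3. Solving for integer coefficients yields p as stated.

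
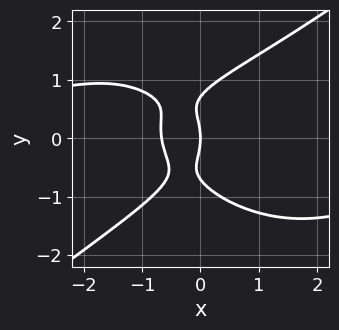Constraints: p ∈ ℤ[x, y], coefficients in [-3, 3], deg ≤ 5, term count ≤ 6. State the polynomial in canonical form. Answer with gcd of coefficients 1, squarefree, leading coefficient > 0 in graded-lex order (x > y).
x^3*y - 2*y^4 + 3*x^2 + y^2 + 2*x

First, degree: the shape is more complex than any degree-3 curve, so deg p = 4.
Then, from the visible intercepts: it crosses the y-axis at the gridline y = 0; it crosses the x-axis at the gridline x = 0.
Finally, solving for integer coefficients yields p as stated.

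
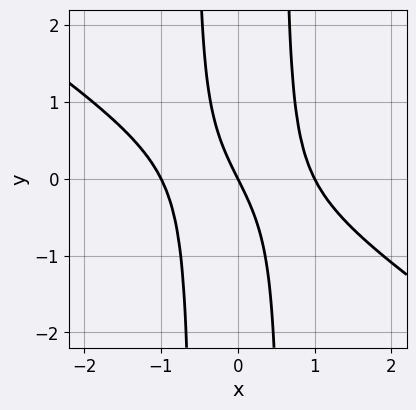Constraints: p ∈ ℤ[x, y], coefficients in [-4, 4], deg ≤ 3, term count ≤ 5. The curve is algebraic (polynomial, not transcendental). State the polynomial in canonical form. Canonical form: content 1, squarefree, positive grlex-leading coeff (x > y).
2*x^3 + 3*x^2*y - 2*x - y

(a) deg p = 3. The shape is more complex than any degree-2 curve.
(b) From the visible intercepts: one y-axis crossing is at y = 0; among the integer gridlines, it crosses the x-axis at x ∈ {-1, 0, 1}.
(c) The integer polynomial consistent with all of this is the stated p.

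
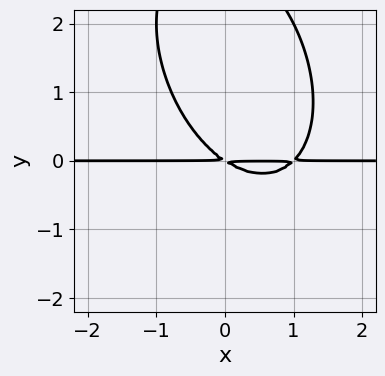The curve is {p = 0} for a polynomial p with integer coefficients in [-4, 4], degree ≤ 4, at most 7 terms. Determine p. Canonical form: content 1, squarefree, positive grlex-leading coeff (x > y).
(a) The degree is 3 — a generic line meets the curve in up to 3 points.
(b) Against the integer gridlines: every point of the x-axis in the box is on the curve.
(c) The integer polynomial consistent with all of this is the stated p.

2*x^2*y + x*y^2 + y^3 - 2*x*y - 3*y^2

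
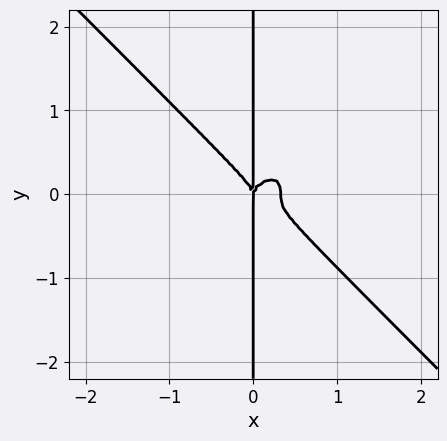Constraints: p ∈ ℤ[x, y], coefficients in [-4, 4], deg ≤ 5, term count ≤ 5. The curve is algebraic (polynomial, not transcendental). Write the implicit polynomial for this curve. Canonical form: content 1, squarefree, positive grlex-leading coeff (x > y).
3*x^4 + 3*x*y^3 - x^3

(a) deg p = 4.
(b) Checking where it meets the axes: one x-axis crossing is at x = 0; every point of the y-axis in the box is on the curve.
(c) These observations pin down the coefficients.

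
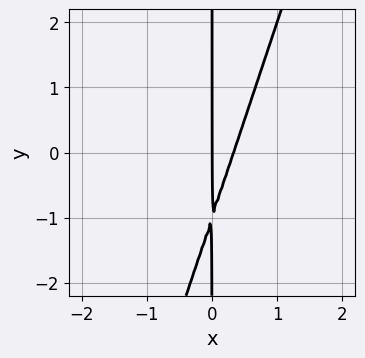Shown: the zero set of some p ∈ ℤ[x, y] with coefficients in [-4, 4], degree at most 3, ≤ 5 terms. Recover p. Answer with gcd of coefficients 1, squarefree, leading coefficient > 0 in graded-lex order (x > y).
First, degree: no degree-1 curve has this shape, so deg p = 2.
Next, observable constraints: the visible y-axis segment lies entirely on the curve; it crosses the x-axis at the gridline x = 0.
Finally, matching integer coefficients to the picture gives p.

3*x^2 - x*y - x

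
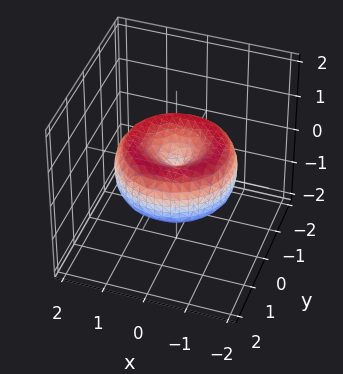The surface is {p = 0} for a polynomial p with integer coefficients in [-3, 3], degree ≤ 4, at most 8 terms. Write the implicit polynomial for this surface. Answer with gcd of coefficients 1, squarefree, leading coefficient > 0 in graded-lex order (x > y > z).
x^4 + 2*x^2*y^2 + y^4 - 2*x^2 - 2*y^2 + 2*z^2

1. Degree: a generic line meets the surface in up to 4 points, so deg p = 4.
2. Symmetries: every cross-section ⟂ z is a circle, so x, y appear only via x² + y².
3. From the axis intercepts and sections: one x-axis crossing is at x = 0; one z-axis crossing is at z = 0; it crosses the y-axis at the gridline y = 0; a circular section at z = 0 has radius between 1 and 2.
4. Putting this together gives p.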